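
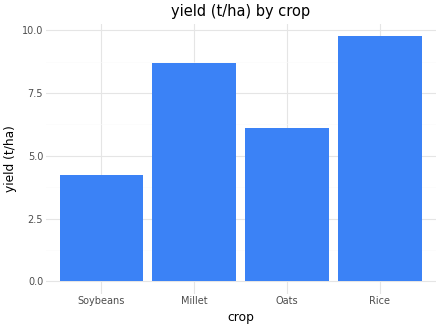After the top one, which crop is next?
Millet

Top 3: Rice ≈ 10, Millet ≈ 9, Oats ≈ 6.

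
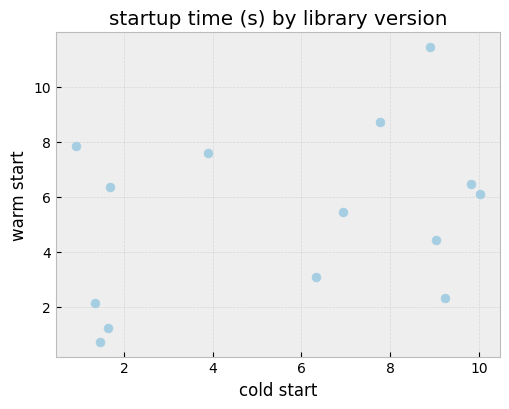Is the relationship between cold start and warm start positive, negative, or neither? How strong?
positive, weak

Points are positively correlated; weak (|r| ≈ 0.3).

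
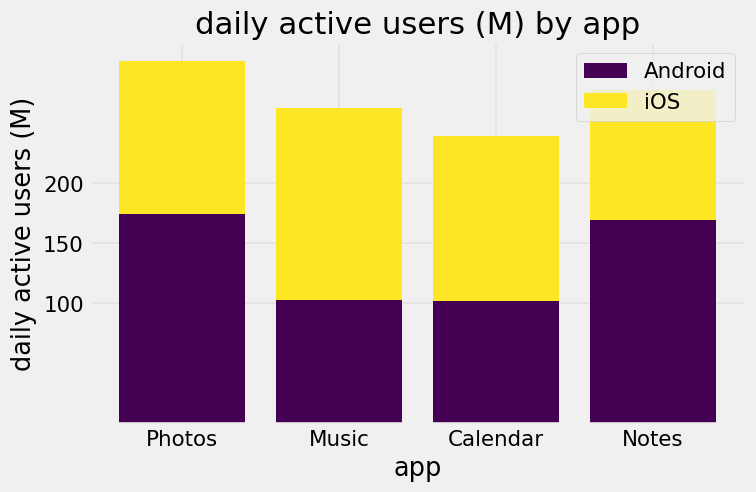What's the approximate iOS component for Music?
≈ 150

iOS top ≈ 250, bottom ≈ 100; segment ≈ 150.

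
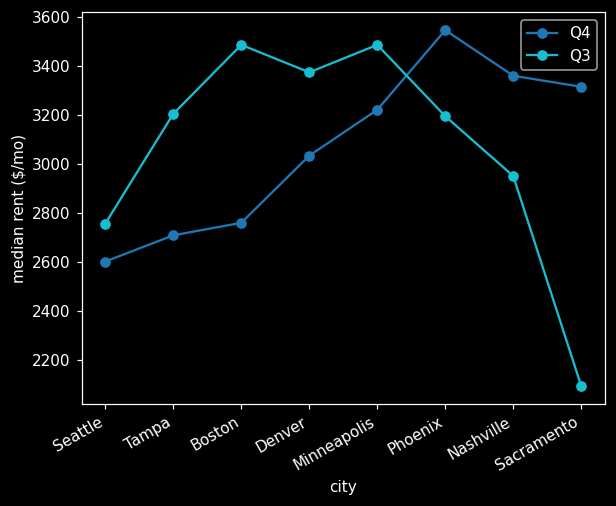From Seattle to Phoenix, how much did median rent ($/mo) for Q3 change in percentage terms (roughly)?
Seattle ≈ 2800, Phoenix ≈ 3200; (3200 − 2800) / 2800 ≈ +14.3%.

≈ +14.3%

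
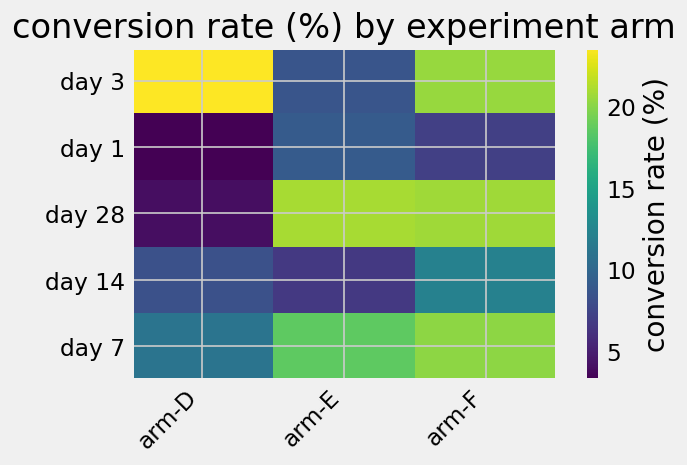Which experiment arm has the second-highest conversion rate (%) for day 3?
arm-F

Top 3 for day 3: arm-D ≈ 24, arm-F ≈ 20, arm-E ≈ 8.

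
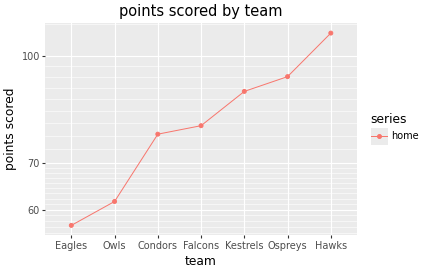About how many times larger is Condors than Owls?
Condors ≈ 75, Owls ≈ 60; 75/60 ≈ 1.25.

≈ 1.25×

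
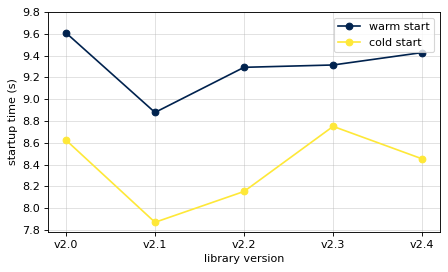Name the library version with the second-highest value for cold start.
v2.0

Top 3 for cold start: v2.3 ≈ 8.8, v2.0 ≈ 8.6, v2.4 ≈ 8.4.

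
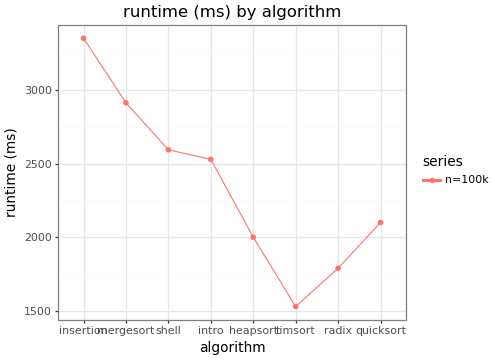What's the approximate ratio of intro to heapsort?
≈ 1.3×

intro ≈ 2600, heapsort ≈ 2000; 2600/2000 ≈ 1.3.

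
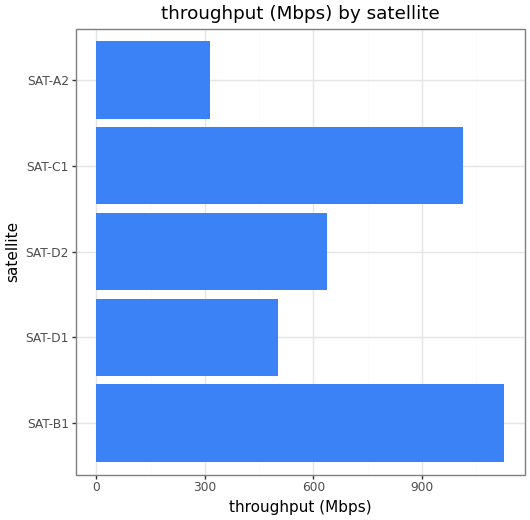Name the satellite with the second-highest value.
Top 3: SAT-B1 ≈ 1100, SAT-C1 ≈ 1000, SAT-D2 ≈ 600.

SAT-C1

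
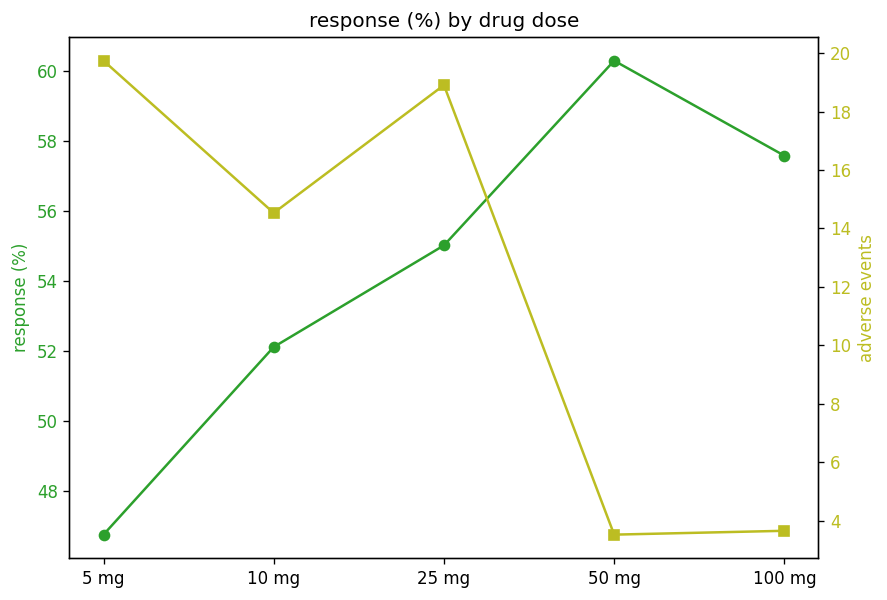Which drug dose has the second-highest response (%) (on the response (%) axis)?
Top 3 (on the response (%) axis): 50 mg ≈ 60, 100 mg ≈ 58, 25 mg ≈ 56.

100 mg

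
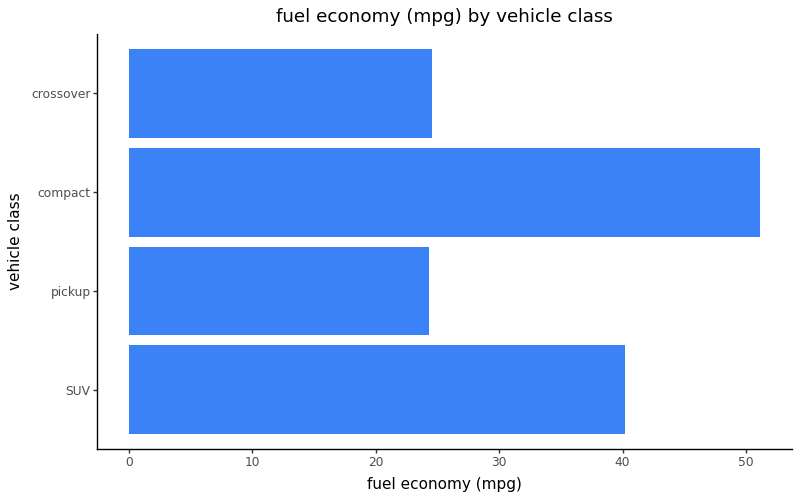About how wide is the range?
≈ 25

Max compact ≈ 50, min pickup ≈ 25; range ≈ 25.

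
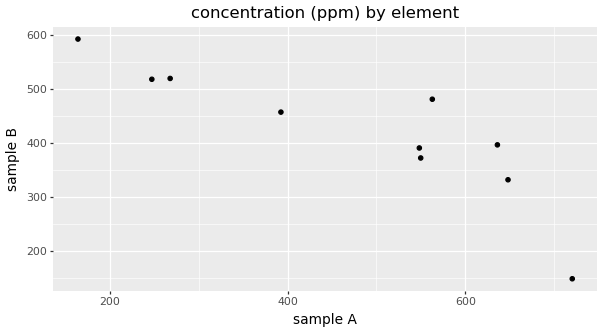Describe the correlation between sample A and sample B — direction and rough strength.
negative, strong

Points are negatively correlated; strong (|r| ≈ 0.9).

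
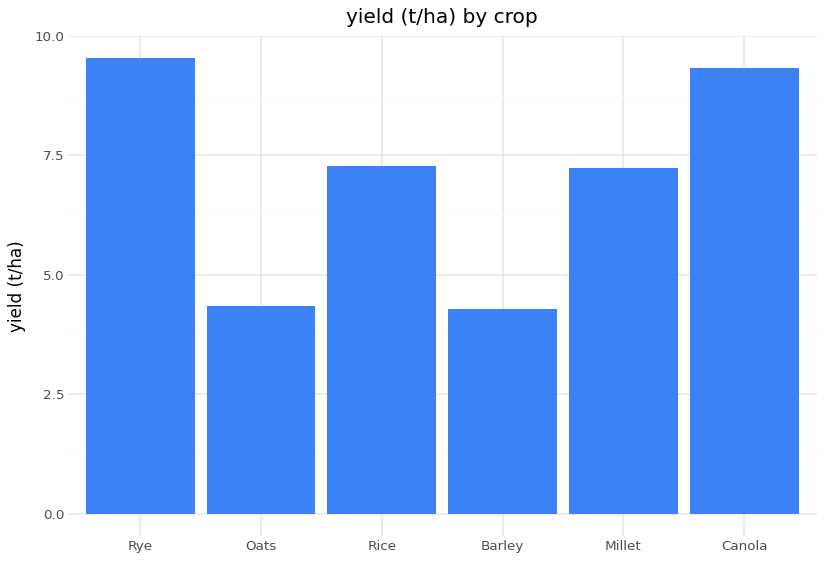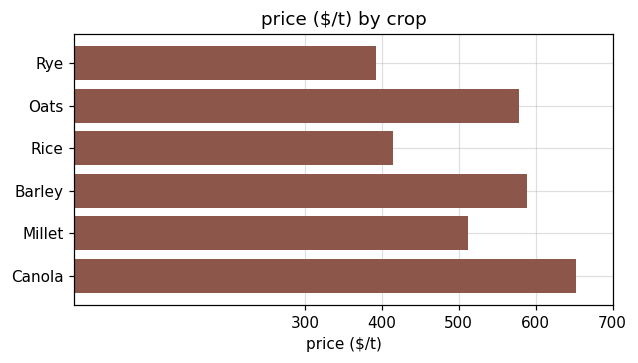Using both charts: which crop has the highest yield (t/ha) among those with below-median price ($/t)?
Chart 2 median price ($/t) ≈ 500; below-median crops: Rye, Rice, Millet. Among those, Rye has the highest yield (t/ha) (≈ 10).

Rye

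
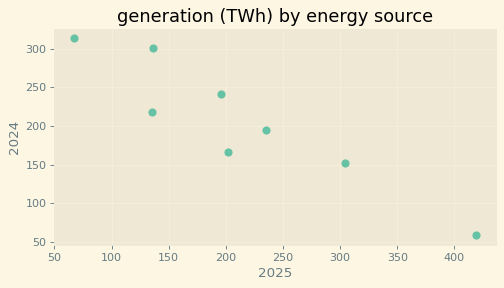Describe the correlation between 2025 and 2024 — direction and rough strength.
Points are negatively correlated; strong (|r| ≈ 0.9).

negative, strong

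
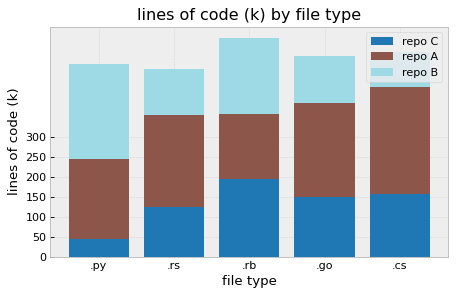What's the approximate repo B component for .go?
repo B top ≈ 500, bottom ≈ 400; segment ≈ 100.

≈ 100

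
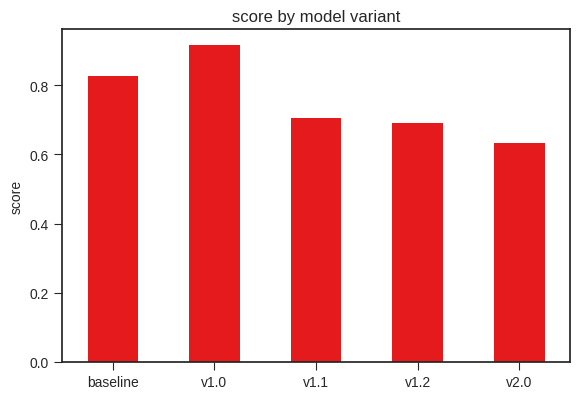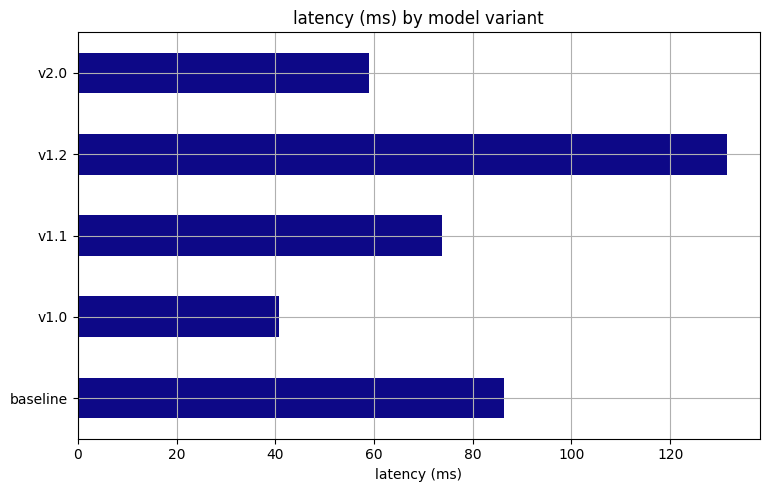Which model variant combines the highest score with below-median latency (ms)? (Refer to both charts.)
v1.0

Chart 2 median latency (ms) ≈ 80; below-median model variants: v1.0, v2.0. Among those, v1.0 has the highest score (≈ 0.9).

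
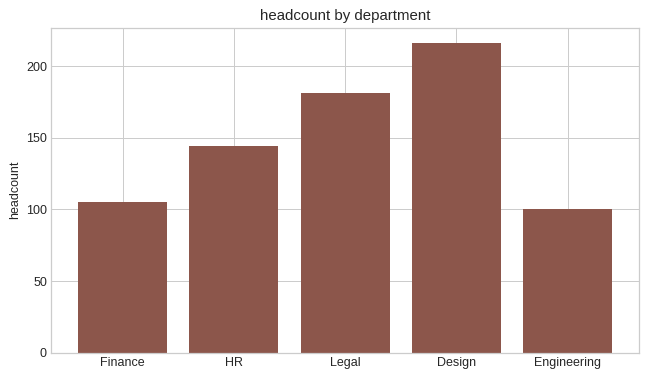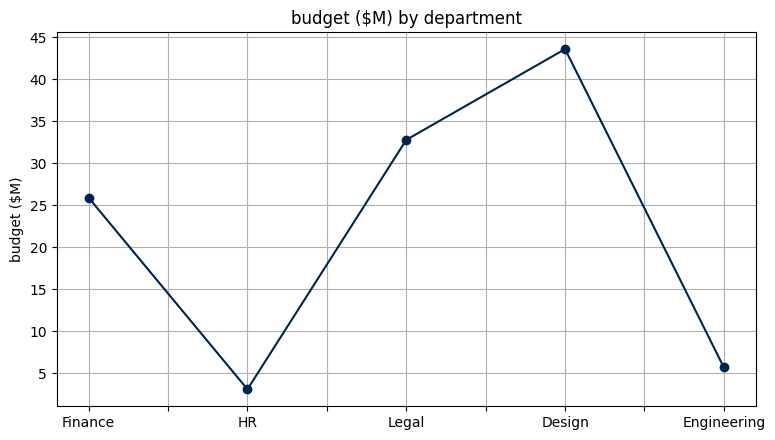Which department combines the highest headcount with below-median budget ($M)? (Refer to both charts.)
Chart 2 median budget ($M) ≈ 25; below-median departments: HR, Engineering. Among those, HR has the highest headcount (≈ 140).

HR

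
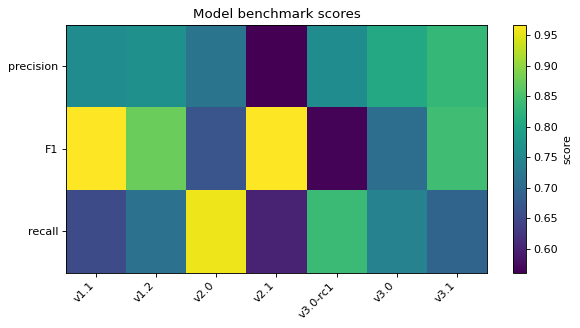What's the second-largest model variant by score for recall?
v3.0-rc1

Top 3 for recall: v2.0 ≈ 0.95, v3.0-rc1 ≈ 0.85, v3.0 ≈ 0.75.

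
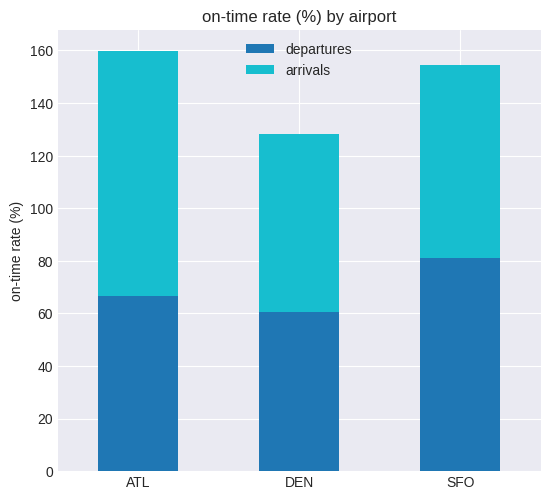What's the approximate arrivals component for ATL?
arrivals top ≈ 160, bottom ≈ 60; segment ≈ 100.

≈ 100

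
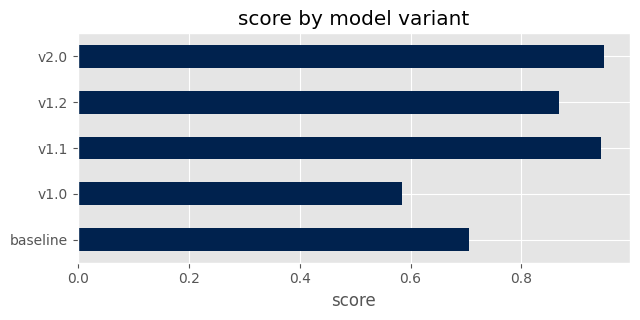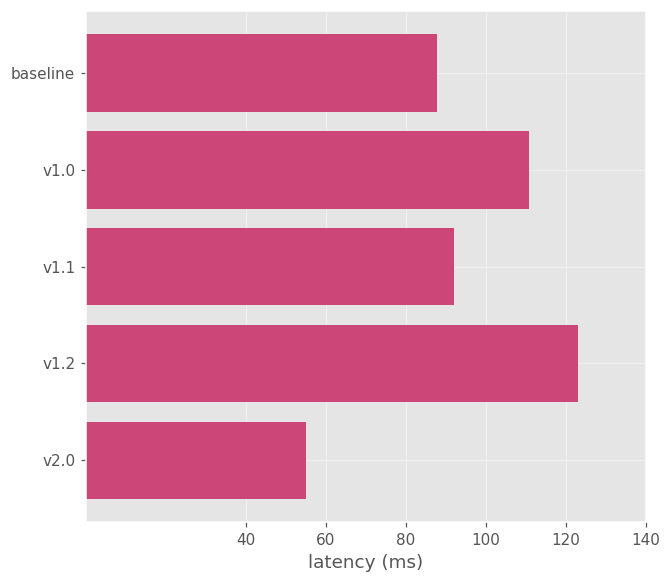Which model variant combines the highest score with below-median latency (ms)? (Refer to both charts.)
Chart 2 median latency (ms) ≈ 100; below-median model variants: baseline, v2.0. Among those, v2.0 has the highest score (≈ 0.9).

v2.0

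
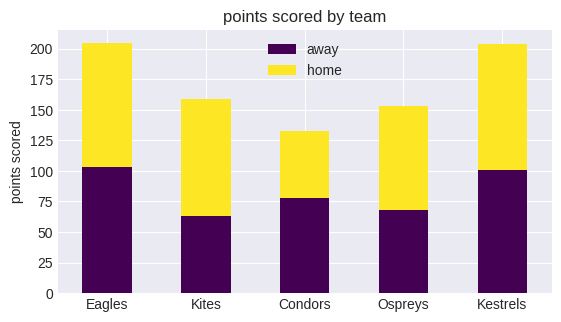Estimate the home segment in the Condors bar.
home top ≈ 140, bottom ≈ 80; segment ≈ 60.

≈ 60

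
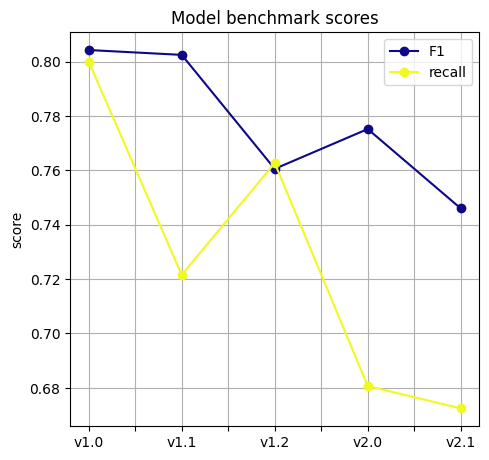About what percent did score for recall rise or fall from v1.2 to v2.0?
v1.2 ≈ 0.76, v2.0 ≈ 0.68; (0.68 − 0.76) / 0.76 ≈ -10.5%.

≈ -10.5%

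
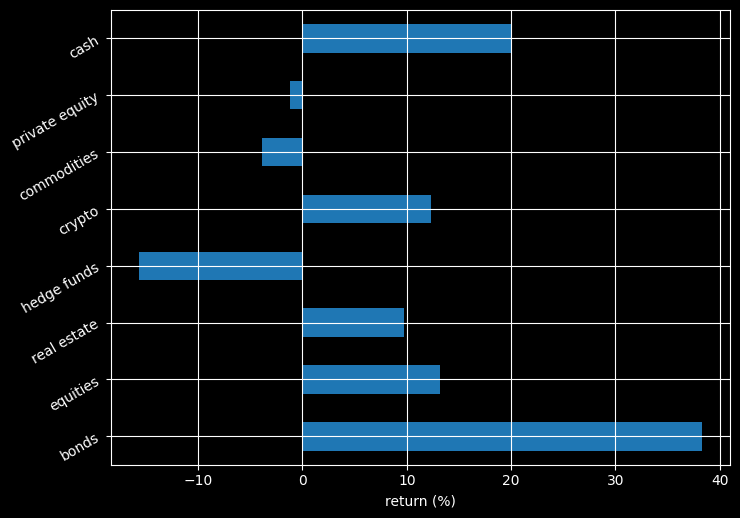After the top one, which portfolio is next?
Top 3: bonds ≈ 40, cash ≈ 20, equities ≈ 15.

cash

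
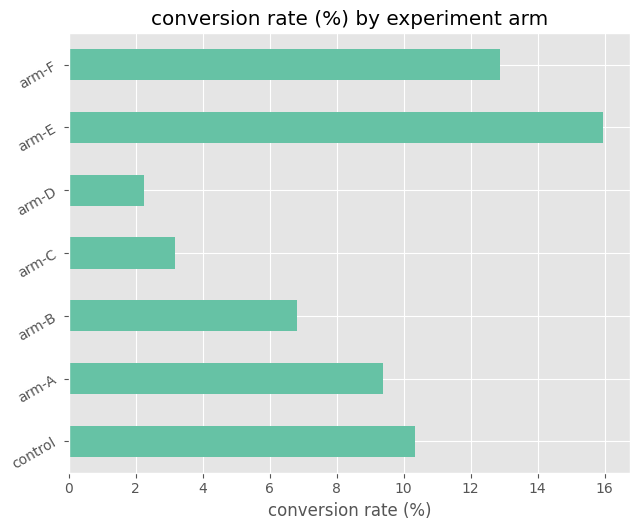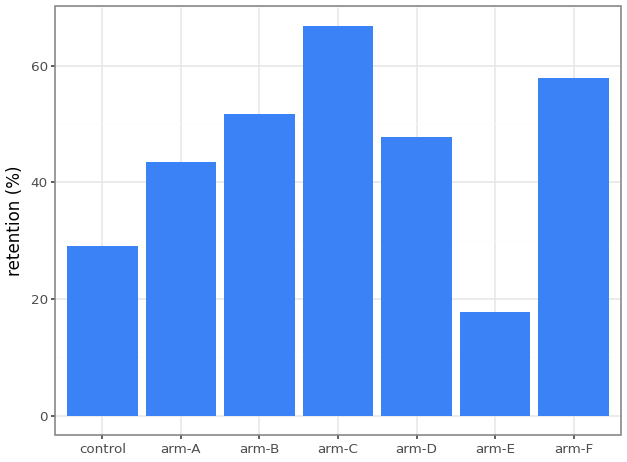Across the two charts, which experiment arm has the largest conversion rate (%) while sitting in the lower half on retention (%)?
arm-E

Chart 2 median retention (%) ≈ 50; below-median experiment arms: control, arm-A, arm-E. Among those, arm-E has the highest conversion rate (%) (≈ 16).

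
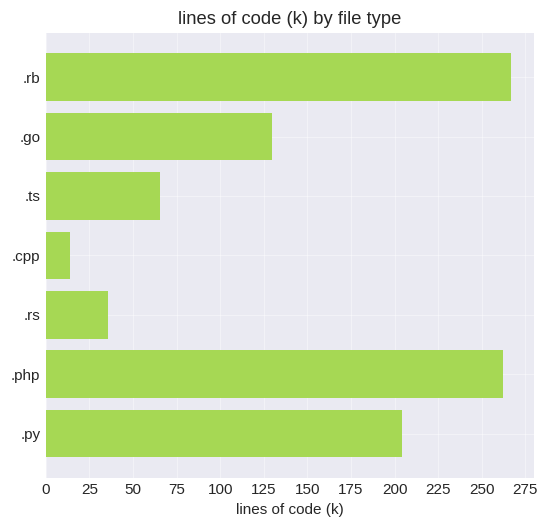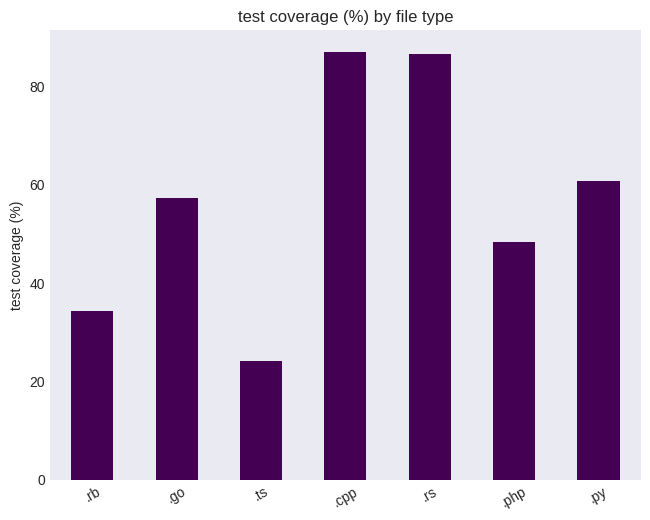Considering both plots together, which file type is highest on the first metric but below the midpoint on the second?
Chart 2 median test coverage (%) ≈ 60; below-median file types: .rb, .ts, .php. Among those, .rb has the highest lines of code (k) (≈ 275).

.rb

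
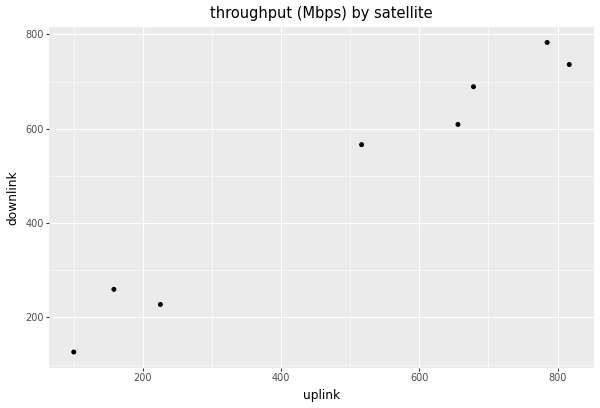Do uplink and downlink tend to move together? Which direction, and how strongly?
positive, strong

Points are positively correlated; strong (|r| ≈ 1.0).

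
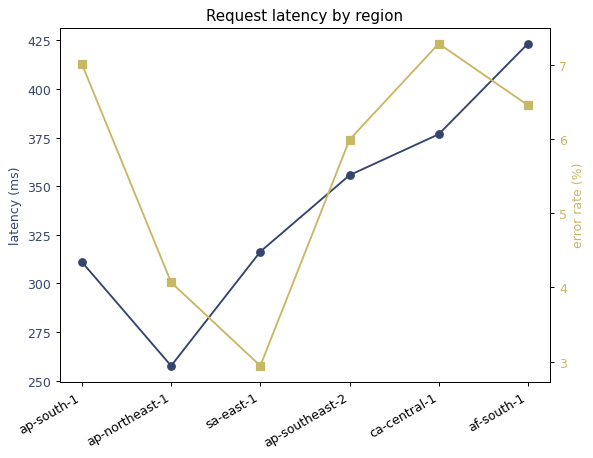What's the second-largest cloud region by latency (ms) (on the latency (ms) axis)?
Top 3 (on the latency (ms) axis): af-south-1 ≈ 420, ca-central-1 ≈ 380, ap-southeast-2 ≈ 360.

ca-central-1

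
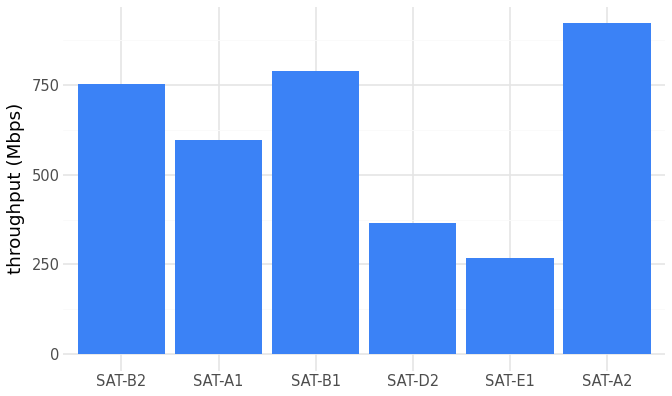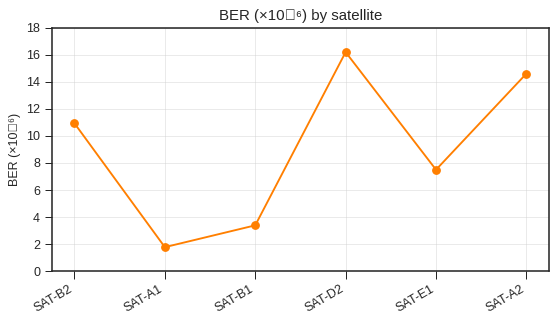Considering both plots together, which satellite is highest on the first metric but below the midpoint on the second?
SAT-B1

Chart 2 median BER (×10⁻⁶) ≈ 10; below-median satellites: SAT-A1, SAT-B1, SAT-E1. Among those, SAT-B1 has the highest throughput (Mbps) (≈ 800).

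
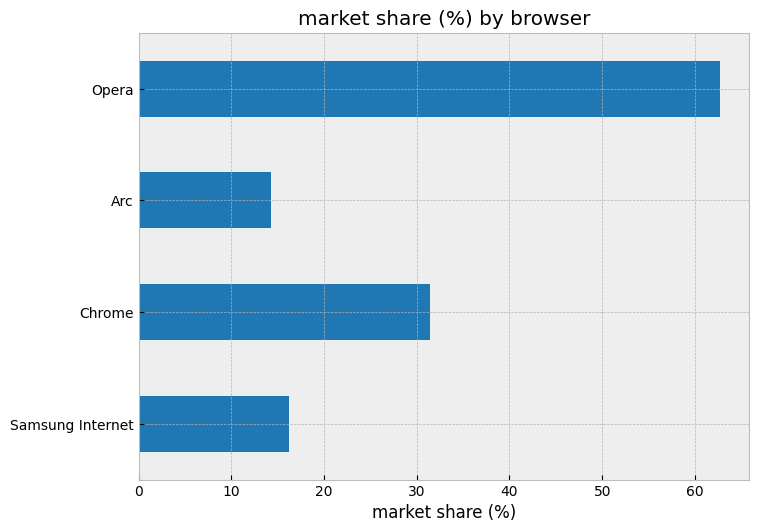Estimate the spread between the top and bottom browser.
≈ 50

Max Opera ≈ 60, min Arc ≈ 10; range ≈ 50.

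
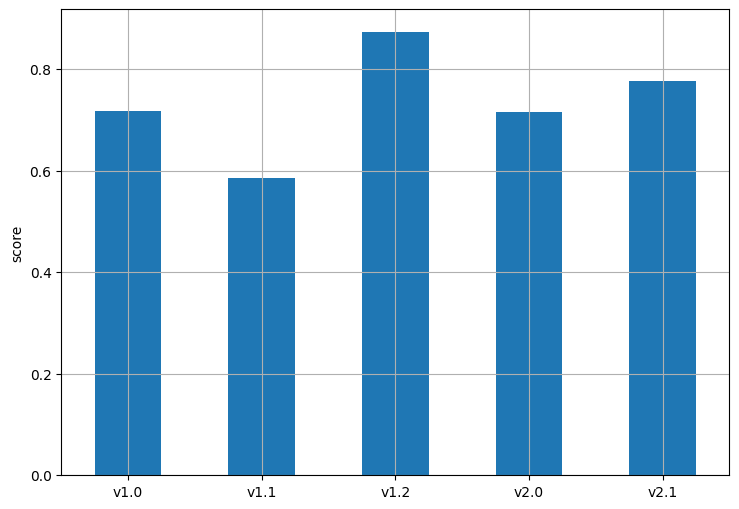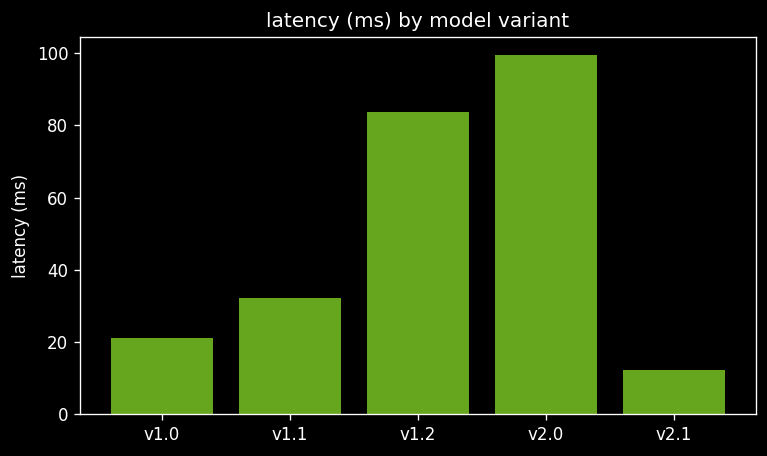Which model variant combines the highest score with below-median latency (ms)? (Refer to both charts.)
Chart 2 median latency (ms) ≈ 30; below-median model variants: v1.0, v2.1. Among those, v2.1 has the highest score (≈ 0.8).

v2.1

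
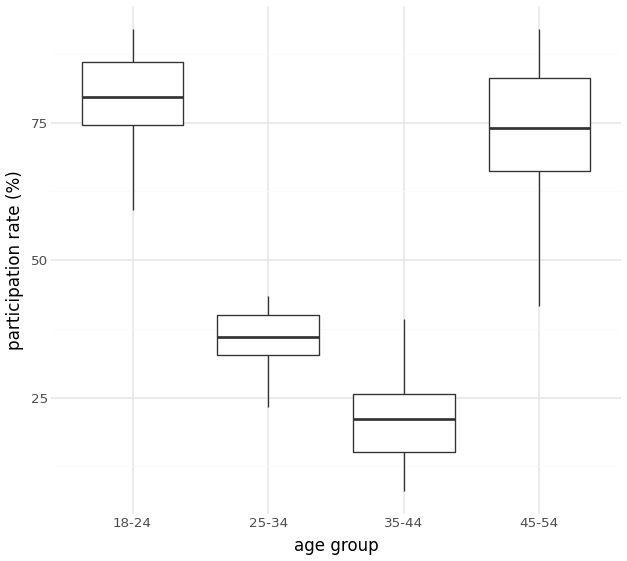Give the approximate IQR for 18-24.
Q3 ≈ 85, Q1 ≈ 75; IQR ≈ 10.

≈ 10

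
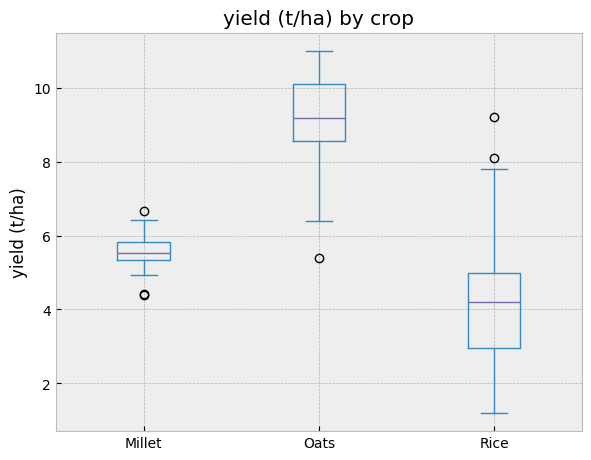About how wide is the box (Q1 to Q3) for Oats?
Q3 ≈ 10.0, Q1 ≈ 8.5; IQR ≈ 1.5.

≈ 1.5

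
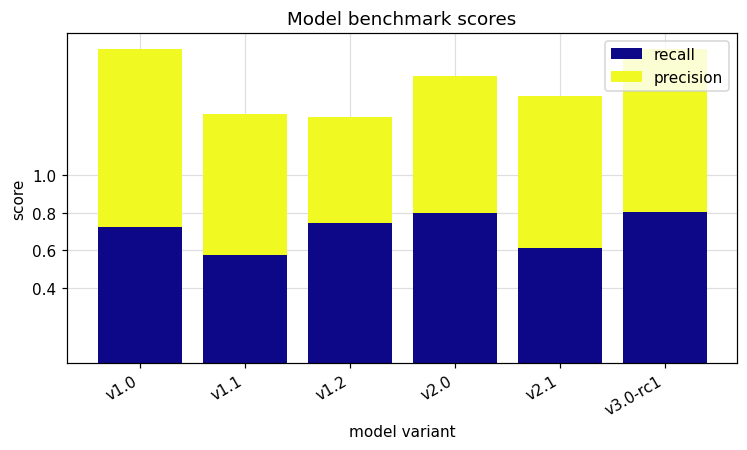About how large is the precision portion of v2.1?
≈ 0.8

precision top ≈ 1.4, bottom ≈ 0.6; segment ≈ 0.8.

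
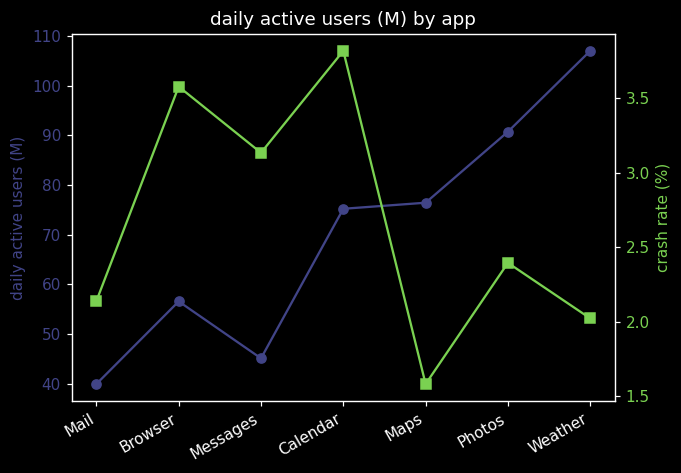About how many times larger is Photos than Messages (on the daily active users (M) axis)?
Photos ≈ 90, Messages ≈ 50; 90/50 ≈ 1.8.

≈ 1.8×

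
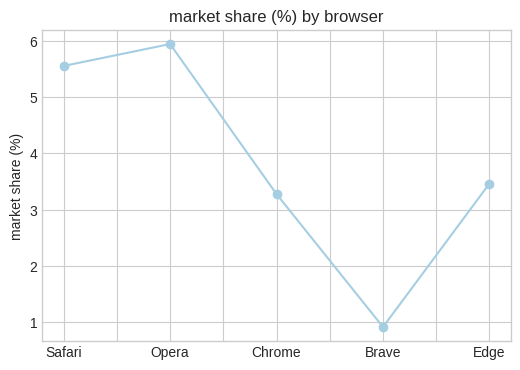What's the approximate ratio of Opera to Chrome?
≈ 1.71×

Opera ≈ 6.0, Chrome ≈ 3.5; 6.0/3.5 ≈ 1.71.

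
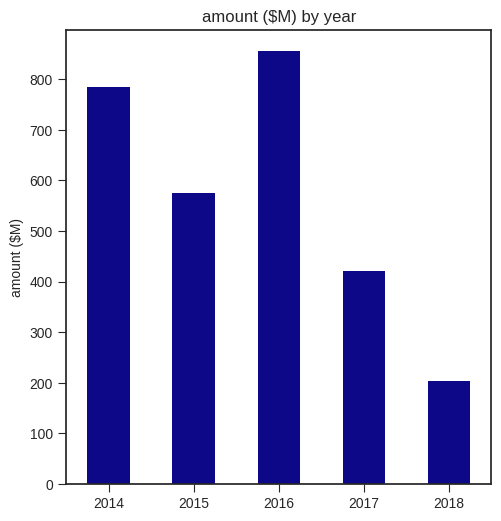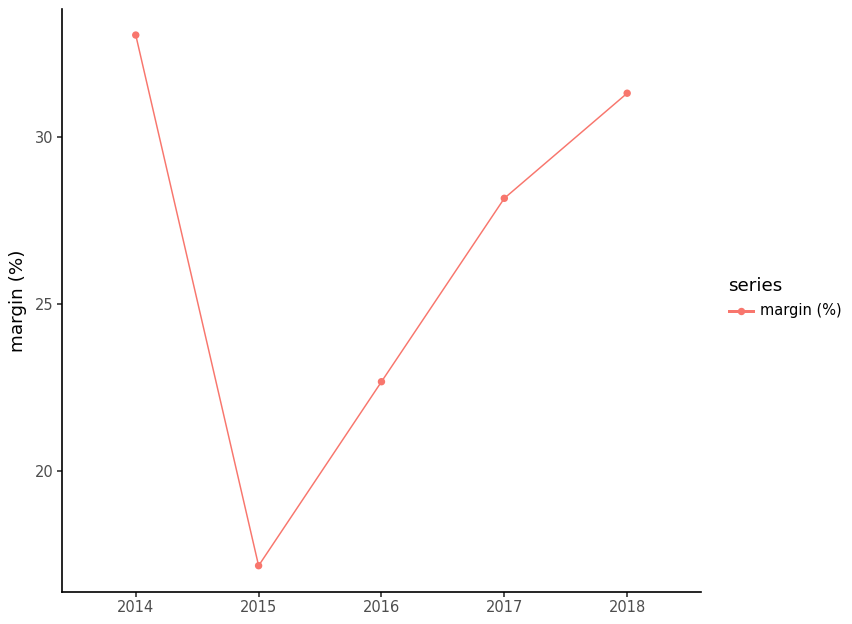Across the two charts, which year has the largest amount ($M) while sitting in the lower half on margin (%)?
Chart 2 median margin (%) ≈ 30; below-median years: 2015, 2016. Among those, 2016 has the highest amount ($M) (≈ 900).

2016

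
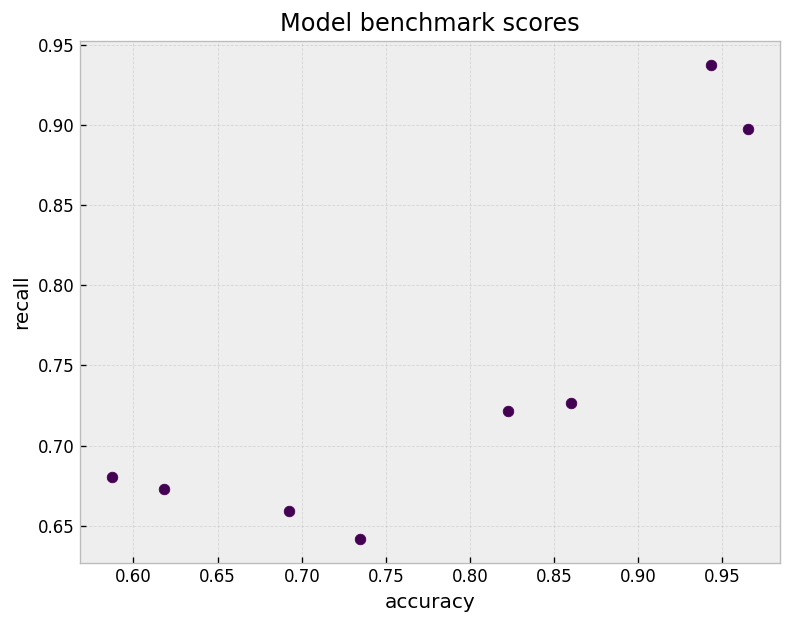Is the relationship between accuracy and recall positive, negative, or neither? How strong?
Points are positively correlated; strong (|r| ≈ 0.8).

positive, strong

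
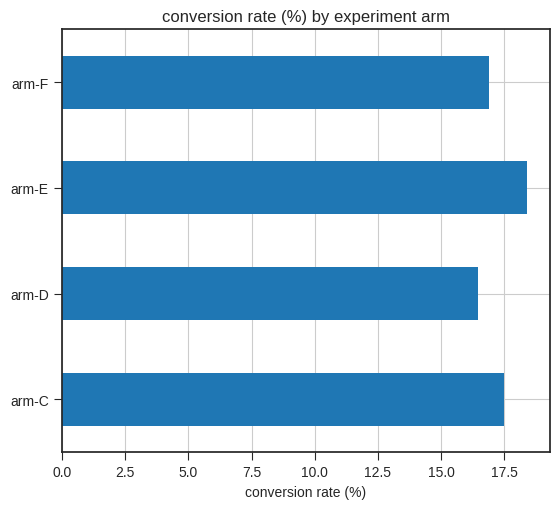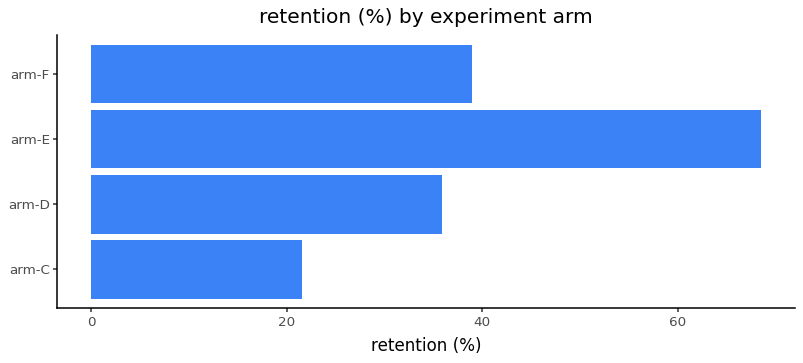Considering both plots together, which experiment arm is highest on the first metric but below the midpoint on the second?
Chart 2 median retention (%) ≈ 40; below-median experiment arms: arm-C, arm-D. Among those, arm-C has the highest conversion rate (%) (≈ 18).

arm-C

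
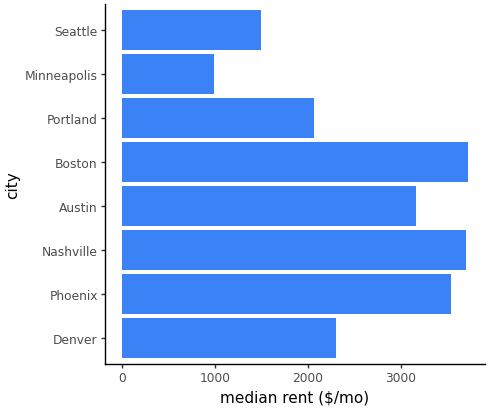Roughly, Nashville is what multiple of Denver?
≈ 1.4×

Nashville ≈ 3500, Denver ≈ 2500; 3500/2500 ≈ 1.4.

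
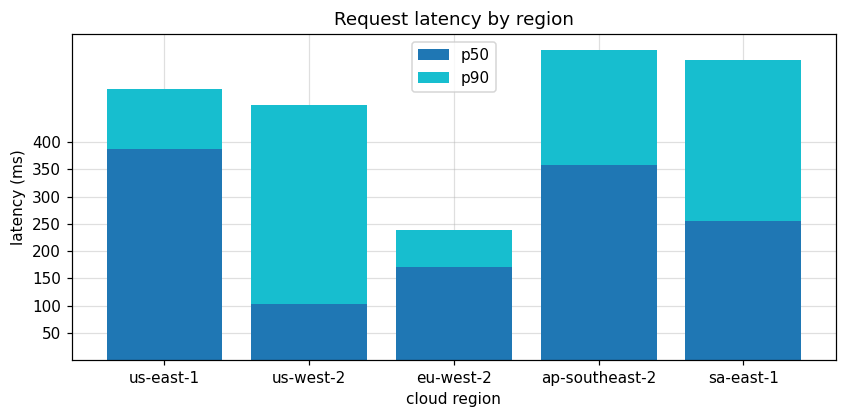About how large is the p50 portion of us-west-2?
≈ 100

p50 top ≈ 100, bottom ≈ 0; segment ≈ 100.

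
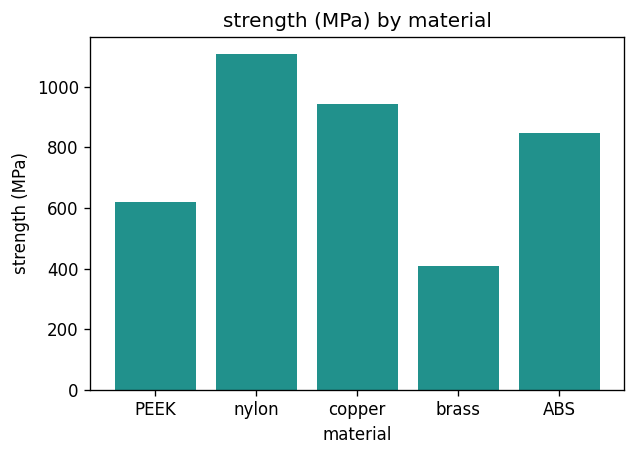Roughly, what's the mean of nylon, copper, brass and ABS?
≈ 800

(1100 + 900 + 400 + 800) / 4 ≈ 800.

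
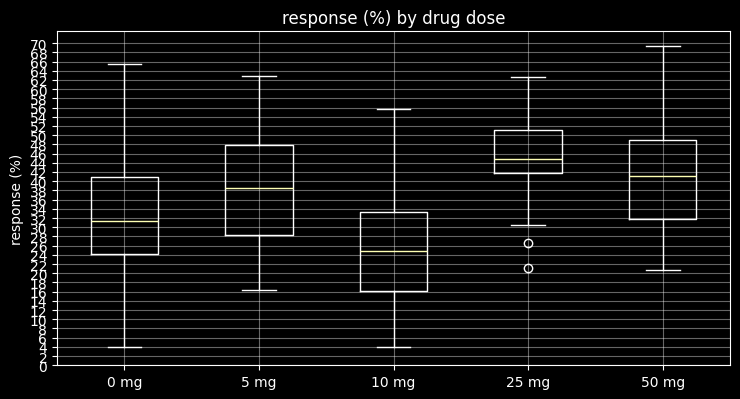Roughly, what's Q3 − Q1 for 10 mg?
≈ 18

Q3 ≈ 34, Q1 ≈ 16; IQR ≈ 18.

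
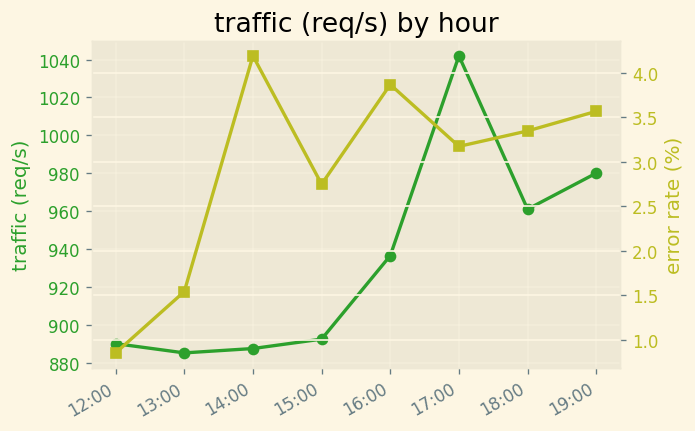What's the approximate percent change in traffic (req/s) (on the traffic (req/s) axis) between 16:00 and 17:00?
≈ +10.6%

16:00 ≈ 940, 17:00 ≈ 1040; (1040 − 940) / 940 ≈ +10.6%.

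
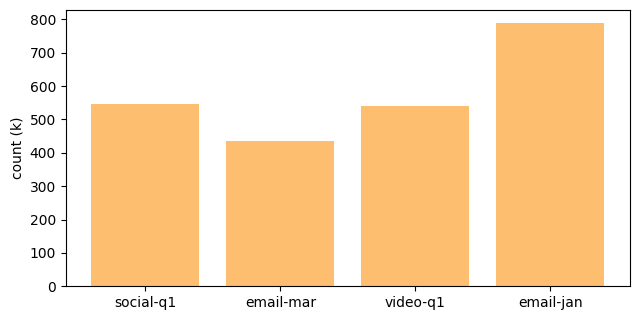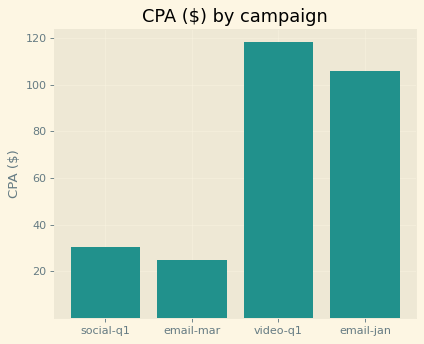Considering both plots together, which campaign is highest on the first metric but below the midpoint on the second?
social-q1

Chart 2 median CPA ($) ≈ 60; below-median campaigns: social-q1, email-mar. Among those, social-q1 has the highest count (k) (≈ 500).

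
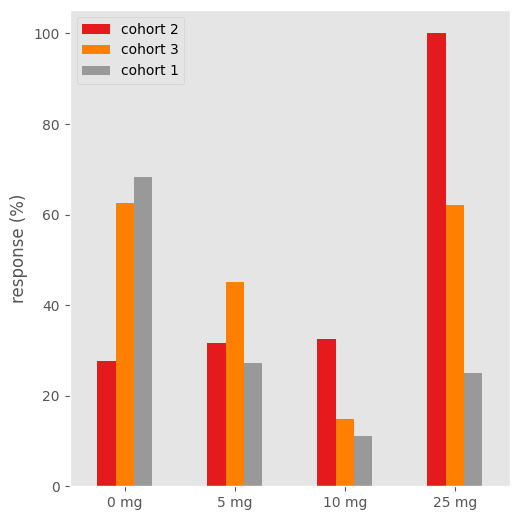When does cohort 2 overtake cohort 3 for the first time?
5 mg: cohort 2 ≈ 30 vs cohort 3 ≈ 50 (not yet); 10 mg: cohort 2 ≈ 30 vs cohort 3 ≈ 10 (first crossover).

10 mg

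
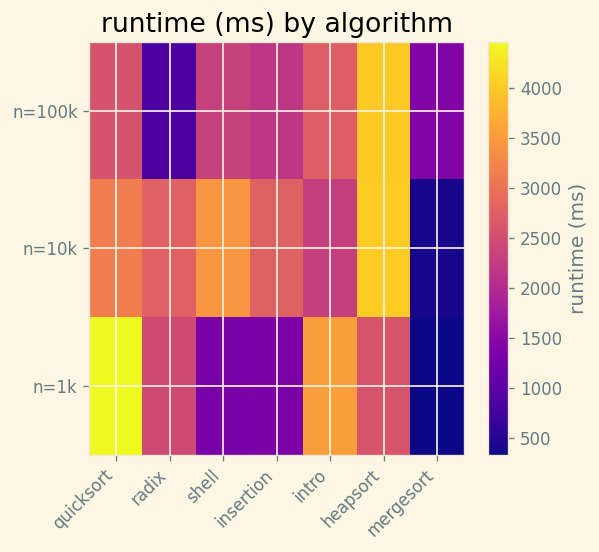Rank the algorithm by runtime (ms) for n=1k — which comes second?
intro

Top 3 for n=1k: quicksort ≈ 4500, intro ≈ 3500, heapsort ≈ 2500.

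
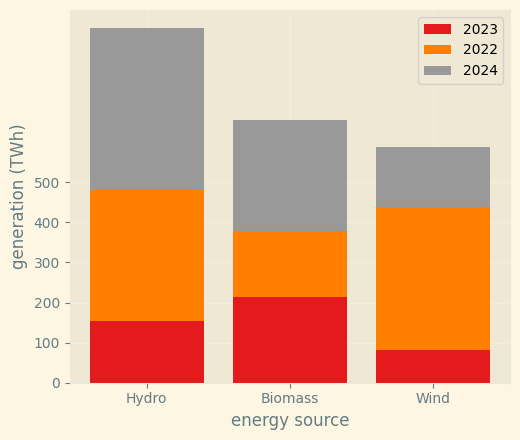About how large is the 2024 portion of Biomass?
≈ 300

2024 top ≈ 700, bottom ≈ 400; segment ≈ 300.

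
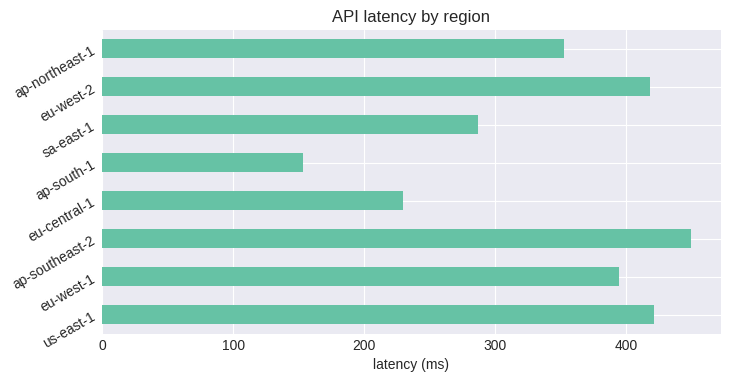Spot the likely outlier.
ap-south-1

ap-south-1 ≈ 150; the rest sit between ≈ 250 and ≈ 450.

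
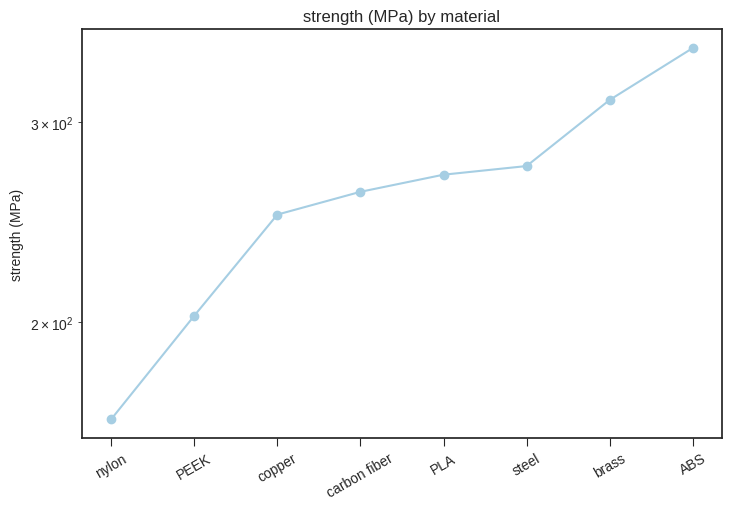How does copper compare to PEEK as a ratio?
copper ≈ 240, PEEK ≈ 200; 240/200 ≈ 1.2.

≈ 1.2×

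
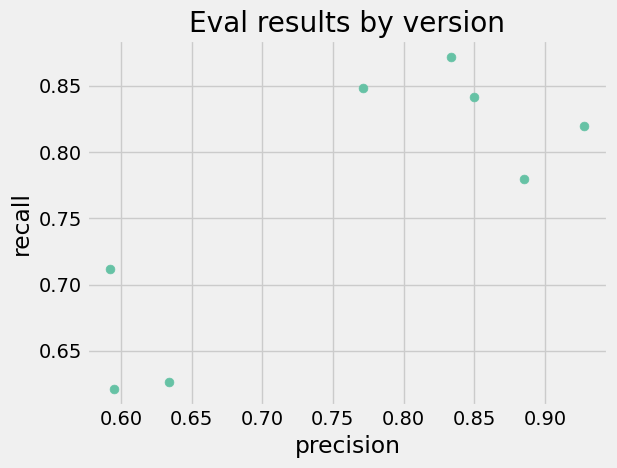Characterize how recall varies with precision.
Points are positively correlated; strong (|r| ≈ 0.8).

positive, strong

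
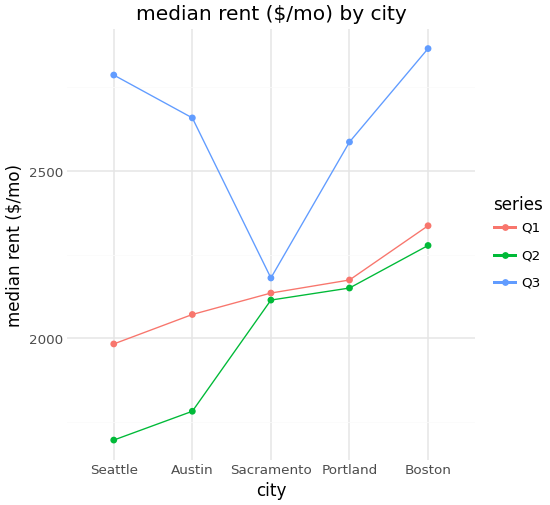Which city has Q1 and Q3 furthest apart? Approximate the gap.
Seattle, ≈ 800 $/mo

Seattle: Q1 ≈ 2000, Q3 ≈ 2800 → gap ≈ 800. Next-largest (Austin) is only ≈ 600.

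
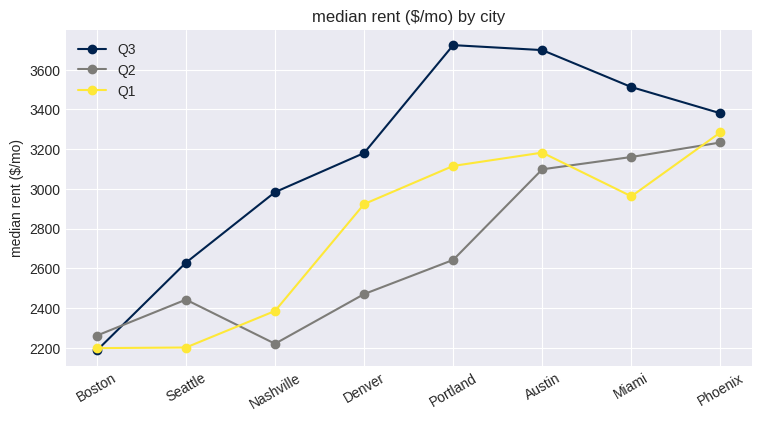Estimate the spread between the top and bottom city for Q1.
Max Phoenix ≈ 3200, min Boston ≈ 2200; range ≈ 1000.

≈ 1000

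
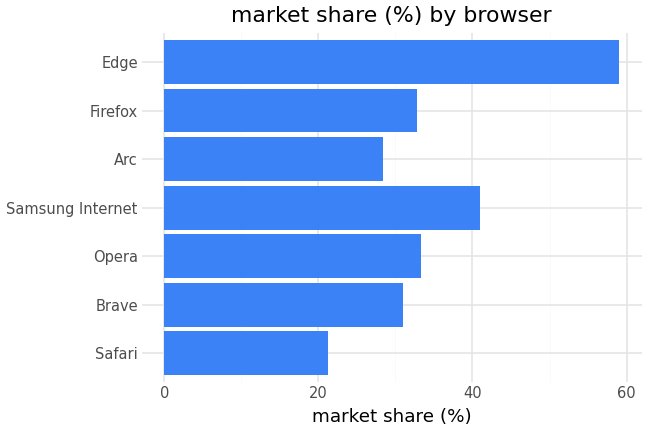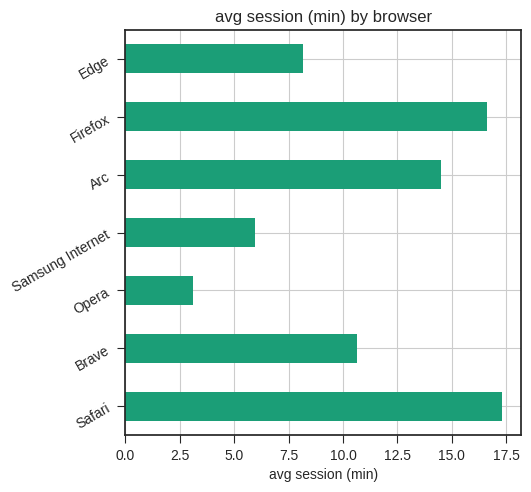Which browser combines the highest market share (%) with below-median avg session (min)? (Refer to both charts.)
Chart 2 median avg session (min) ≈ 10; below-median browsers: Opera, Samsung Internet, Edge. Among those, Edge has the highest market share (%) (≈ 60).

Edge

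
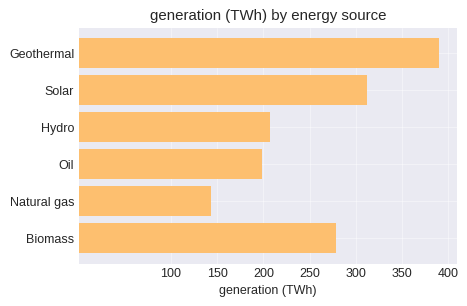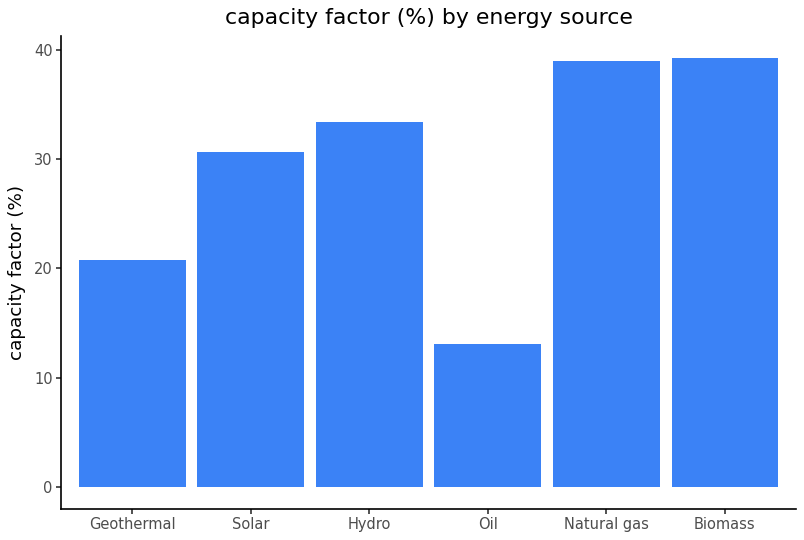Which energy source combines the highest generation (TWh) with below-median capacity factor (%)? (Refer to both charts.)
Geothermal

Chart 2 median capacity factor (%) ≈ 30; below-median energy sources: Geothermal, Solar, Oil. Among those, Geothermal has the highest generation (TWh) (≈ 400).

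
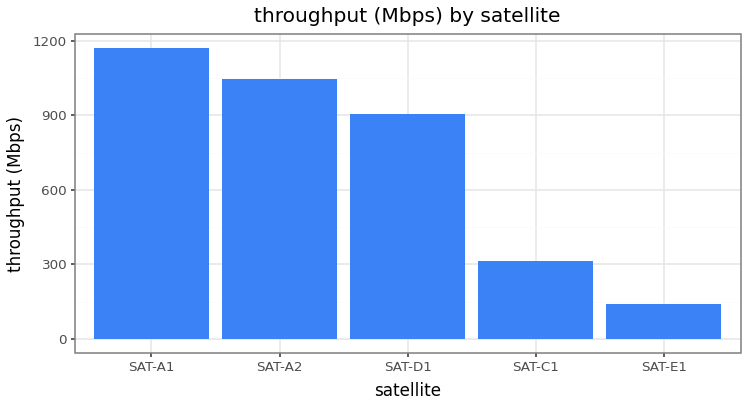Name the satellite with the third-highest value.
SAT-D1

Top 4: SAT-A1 ≈ 1200, SAT-A2 ≈ 1000, SAT-D1 ≈ 900, SAT-C1 ≈ 300.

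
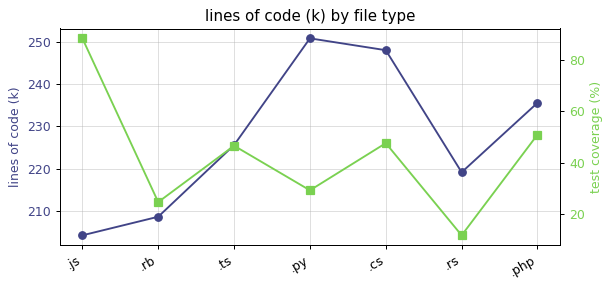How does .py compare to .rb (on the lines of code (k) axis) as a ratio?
.py ≈ 250, .rb ≈ 210; 250/210 ≈ 1.19.

≈ 1.19×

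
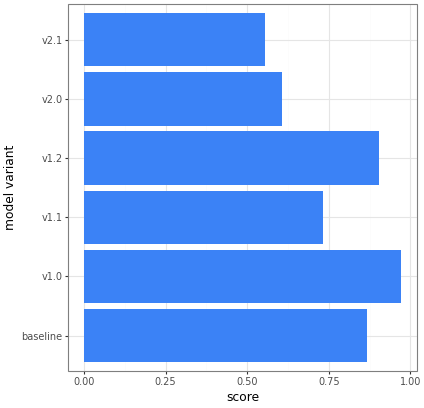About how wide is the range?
≈ 0.4

Max v1.0 ≈ 1.0, min v2.1 ≈ 0.6; range ≈ 0.4.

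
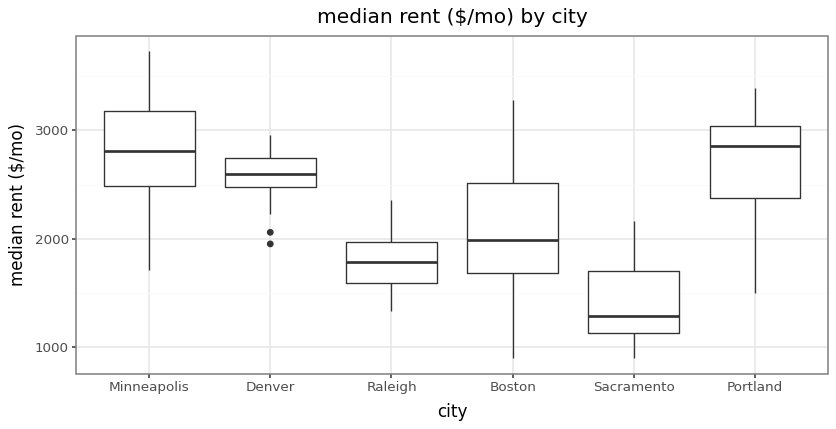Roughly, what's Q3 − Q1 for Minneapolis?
Q3 ≈ 3200, Q1 ≈ 2400; IQR ≈ 800.

≈ 800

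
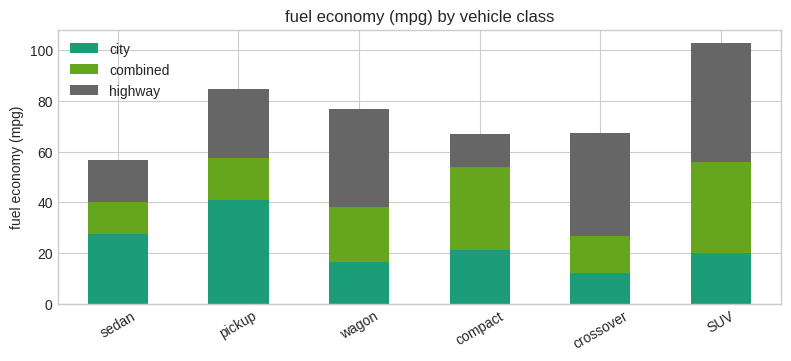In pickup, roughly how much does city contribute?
≈ 40

city top ≈ 40, bottom ≈ 0; segment ≈ 40.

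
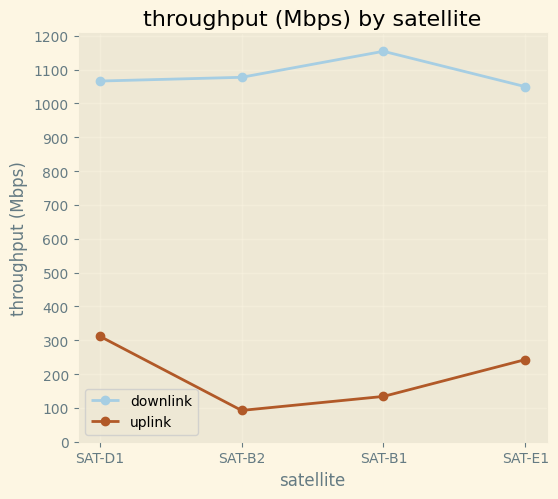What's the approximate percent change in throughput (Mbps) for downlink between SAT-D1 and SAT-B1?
≈ +9.1%

SAT-D1 ≈ 1100, SAT-B1 ≈ 1200; (1200 − 1100) / 1100 ≈ +9.1%.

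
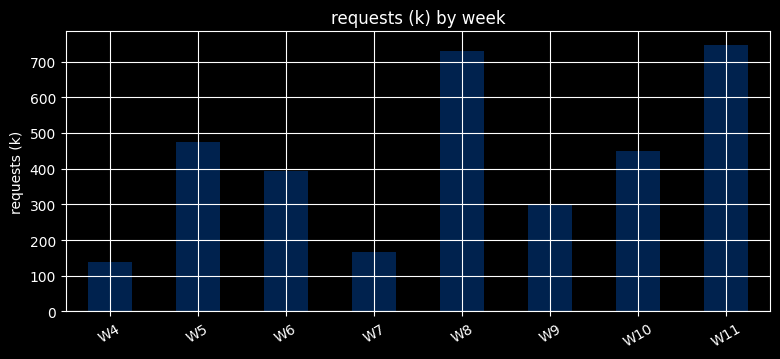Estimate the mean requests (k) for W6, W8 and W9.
(400 + 700 + 300) / 3 ≈ 467.

≈ 467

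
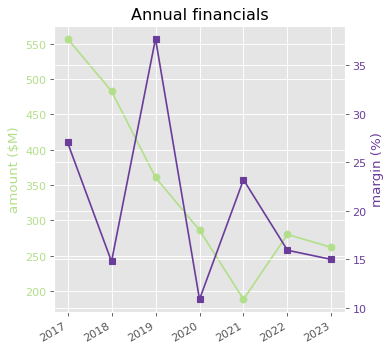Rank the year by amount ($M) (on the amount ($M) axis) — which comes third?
Top 4 (on the amount ($M) axis): 2017 ≈ 550, 2018 ≈ 500, 2019 ≈ 350, 2020 ≈ 300.

2019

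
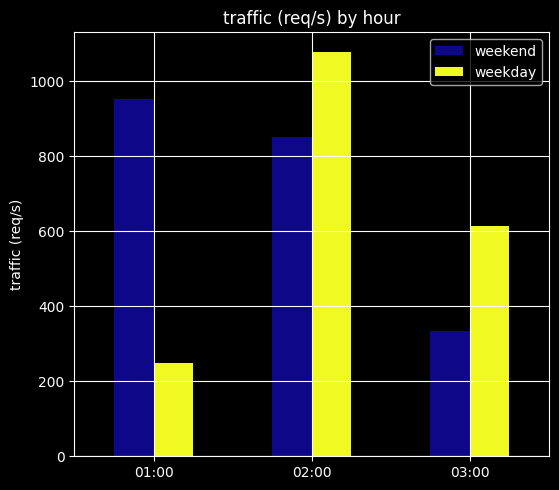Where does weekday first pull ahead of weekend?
02:00

01:00: weekday ≈ 200 vs weekend ≈ 1000 (not yet); 02:00: weekday ≈ 1100 vs weekend ≈ 900 (first crossover).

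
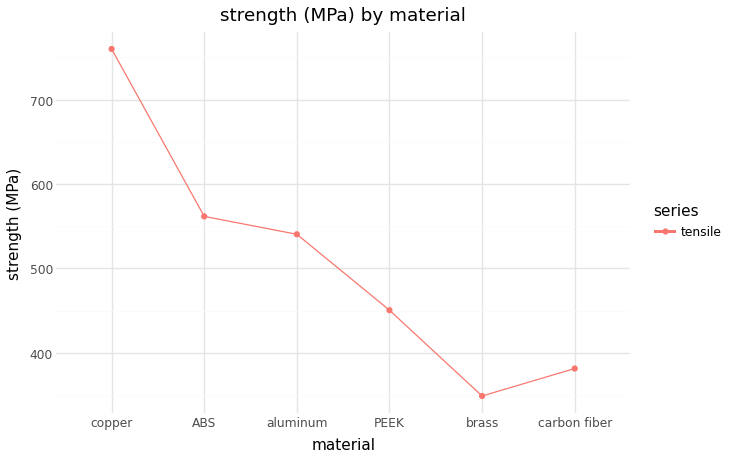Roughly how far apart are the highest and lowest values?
Max copper ≈ 750, min brass ≈ 350; range ≈ 400.

≈ 400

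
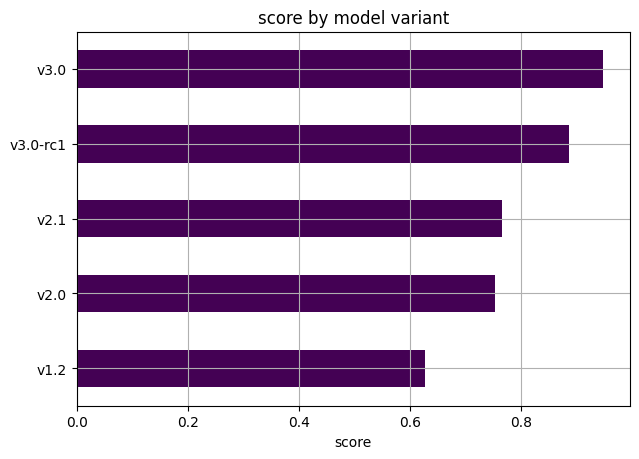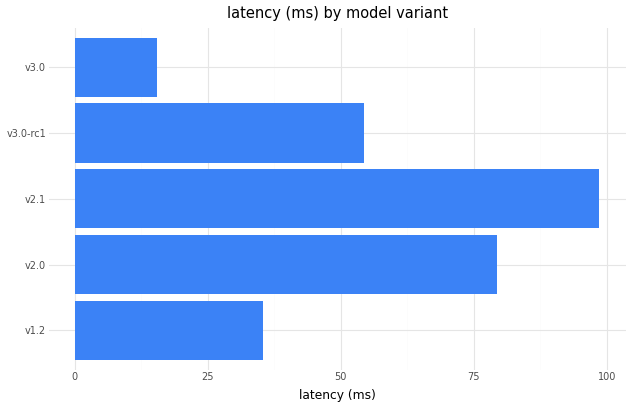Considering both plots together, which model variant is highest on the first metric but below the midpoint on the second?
Chart 2 median latency (ms) ≈ 50; below-median model variants: v1.2, v3.0. Among those, v3.0 has the highest score (≈ 0.9).

v3.0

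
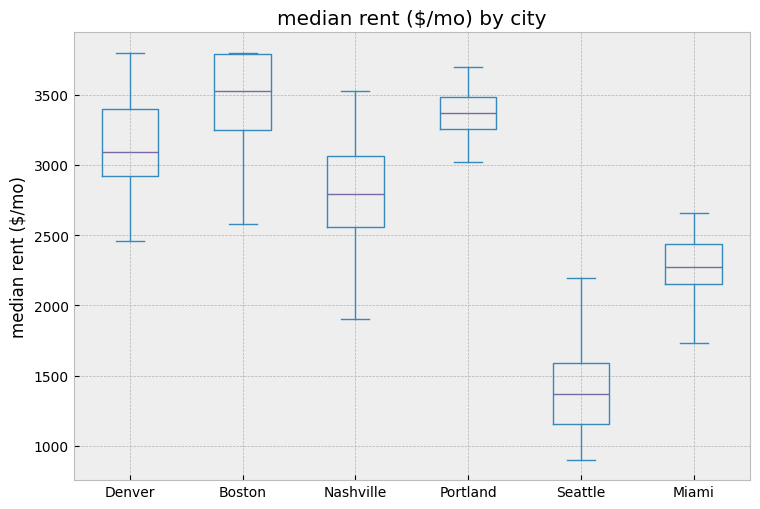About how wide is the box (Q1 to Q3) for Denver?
≈ 400

Q3 ≈ 3400, Q1 ≈ 3000; IQR ≈ 400.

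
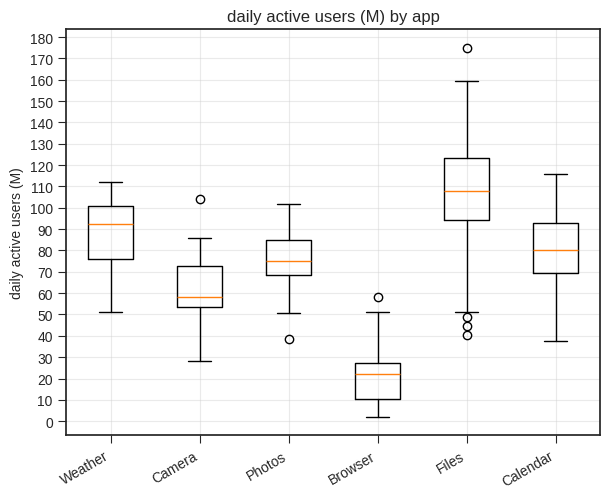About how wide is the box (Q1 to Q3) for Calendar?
≈ 20

Q3 ≈ 90, Q1 ≈ 70; IQR ≈ 20.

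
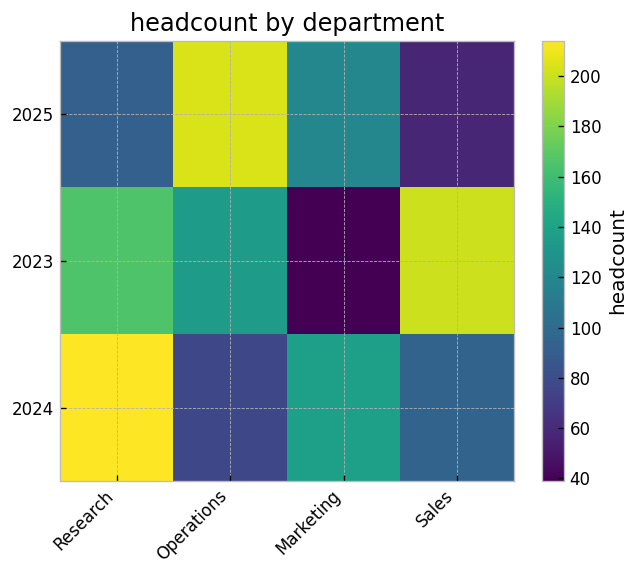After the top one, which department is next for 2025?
Top 3 for 2025: Operations ≈ 200, Marketing ≈ 120, Research ≈ 100.

Marketing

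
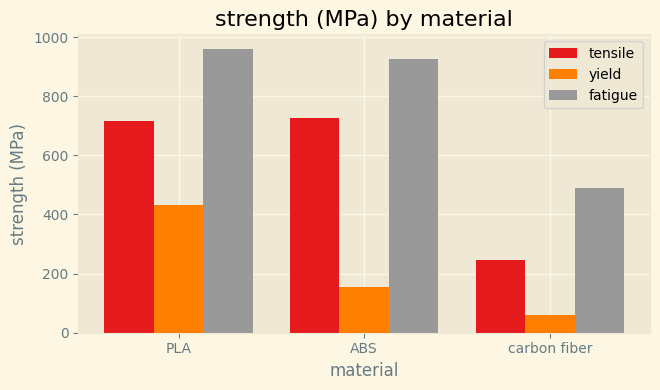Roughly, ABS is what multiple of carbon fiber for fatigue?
≈ 1.8×

ABS ≈ 900, carbon fiber ≈ 500; 900/500 ≈ 1.8.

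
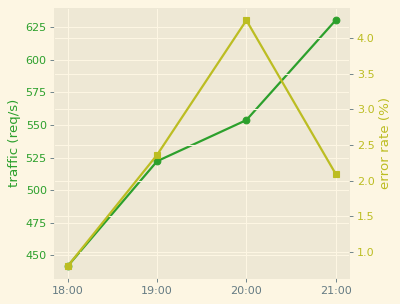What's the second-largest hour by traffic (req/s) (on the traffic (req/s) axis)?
20:00

Top 3 (on the traffic (req/s) axis): 21:00 ≈ 640, 20:00 ≈ 560, 19:00 ≈ 520.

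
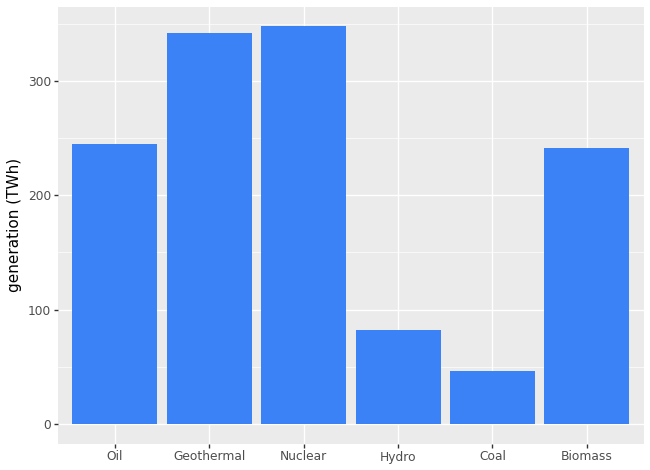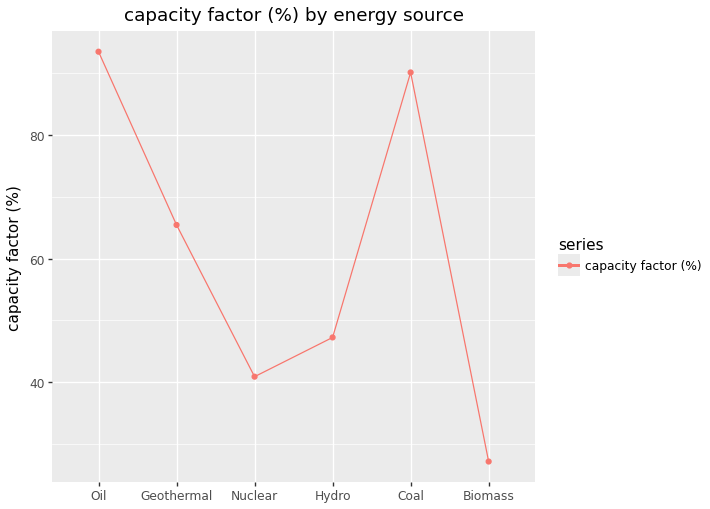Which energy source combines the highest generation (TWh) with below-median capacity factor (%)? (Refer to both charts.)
Nuclear

Chart 2 median capacity factor (%) ≈ 60; below-median energy sources: Nuclear, Hydro, Biomass. Among those, Nuclear has the highest generation (TWh) (≈ 350).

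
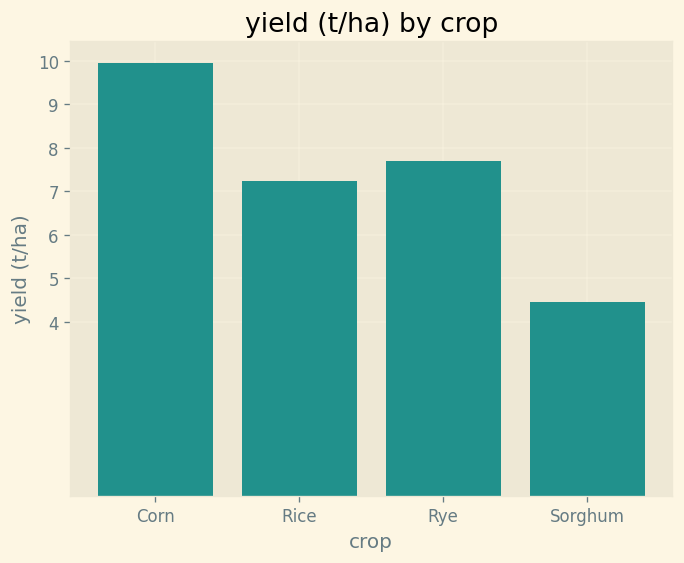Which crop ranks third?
Top 4: Corn ≈ 10, Rye ≈ 8, Rice ≈ 7, Sorghum ≈ 4.

Rice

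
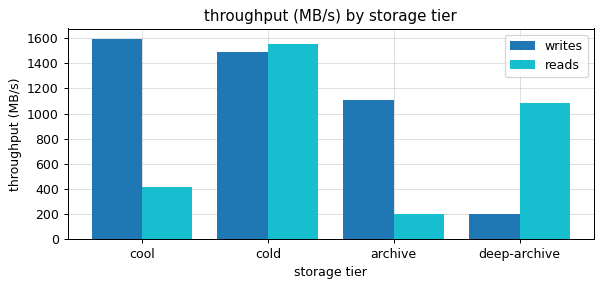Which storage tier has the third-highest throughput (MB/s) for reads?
Top 4 for reads: cold ≈ 1600, deep-archive ≈ 1000, cool ≈ 400, archive ≈ 200.

cool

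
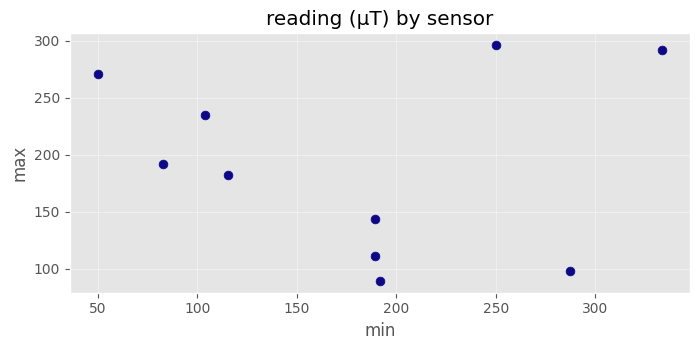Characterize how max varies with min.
Points are roughly uncorrelated; weak (|r| ≈ 0.0).

no clear correlation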